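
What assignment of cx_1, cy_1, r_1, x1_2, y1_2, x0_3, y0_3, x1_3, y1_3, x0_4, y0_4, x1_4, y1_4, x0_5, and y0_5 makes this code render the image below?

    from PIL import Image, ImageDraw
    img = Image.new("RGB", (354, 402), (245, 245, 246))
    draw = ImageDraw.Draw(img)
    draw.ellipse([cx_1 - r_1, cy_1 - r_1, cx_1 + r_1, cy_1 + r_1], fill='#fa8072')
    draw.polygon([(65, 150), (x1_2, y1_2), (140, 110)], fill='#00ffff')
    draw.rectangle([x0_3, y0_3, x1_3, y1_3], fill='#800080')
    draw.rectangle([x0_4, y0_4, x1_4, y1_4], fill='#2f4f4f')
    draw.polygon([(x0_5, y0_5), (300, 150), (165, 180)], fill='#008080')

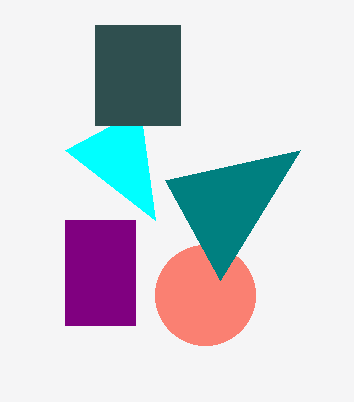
cx_1 = 205; cy_1 = 295; r_1 = 50; x1_2 = 155; y1_2 = 220; x0_3 = 65; y0_3 = 220; x1_3 = 135; y1_3 = 325; x0_4 = 95; y0_4 = 25; x1_4 = 180; y1_4 = 125; x0_5 = 220; y0_5 = 280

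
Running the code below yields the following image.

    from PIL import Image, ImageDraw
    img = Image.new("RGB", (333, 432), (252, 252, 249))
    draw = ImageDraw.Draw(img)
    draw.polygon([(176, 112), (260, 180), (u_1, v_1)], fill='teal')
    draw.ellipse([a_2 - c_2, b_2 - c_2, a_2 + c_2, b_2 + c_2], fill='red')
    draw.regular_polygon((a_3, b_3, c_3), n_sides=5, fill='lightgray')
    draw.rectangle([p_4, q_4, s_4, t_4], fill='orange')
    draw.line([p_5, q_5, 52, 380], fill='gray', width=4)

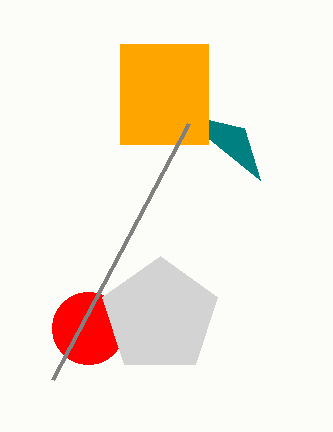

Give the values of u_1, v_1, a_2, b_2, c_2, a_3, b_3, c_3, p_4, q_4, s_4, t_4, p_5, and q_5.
u_1 = 244, v_1 = 128, a_2 = 88, b_2 = 328, c_2 = 36, a_3 = 160, b_3 = 316, c_3 = 60, p_4 = 120, q_4 = 44, s_4 = 208, t_4 = 144, p_5 = 188, q_5 = 124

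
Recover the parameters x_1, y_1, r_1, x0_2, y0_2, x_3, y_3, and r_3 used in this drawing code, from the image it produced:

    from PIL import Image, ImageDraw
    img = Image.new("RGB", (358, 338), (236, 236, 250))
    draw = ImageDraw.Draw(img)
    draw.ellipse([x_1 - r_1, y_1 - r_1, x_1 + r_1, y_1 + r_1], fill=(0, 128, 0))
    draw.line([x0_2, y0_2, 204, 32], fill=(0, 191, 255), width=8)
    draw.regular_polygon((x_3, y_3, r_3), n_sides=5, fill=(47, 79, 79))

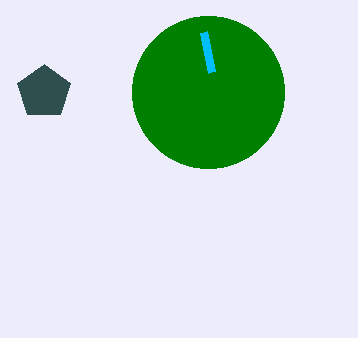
x_1 = 208
y_1 = 92
r_1 = 76
x0_2 = 212
y0_2 = 72
x_3 = 44
y_3 = 92
r_3 = 28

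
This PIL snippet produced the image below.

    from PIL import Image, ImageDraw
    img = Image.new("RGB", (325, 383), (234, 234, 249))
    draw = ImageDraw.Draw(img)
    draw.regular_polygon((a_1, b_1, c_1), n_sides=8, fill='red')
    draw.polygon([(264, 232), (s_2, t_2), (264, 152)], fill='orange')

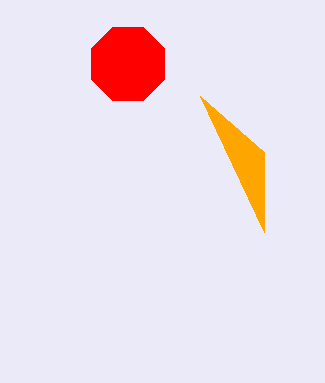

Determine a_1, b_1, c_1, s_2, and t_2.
a_1 = 128; b_1 = 64; c_1 = 40; s_2 = 200; t_2 = 96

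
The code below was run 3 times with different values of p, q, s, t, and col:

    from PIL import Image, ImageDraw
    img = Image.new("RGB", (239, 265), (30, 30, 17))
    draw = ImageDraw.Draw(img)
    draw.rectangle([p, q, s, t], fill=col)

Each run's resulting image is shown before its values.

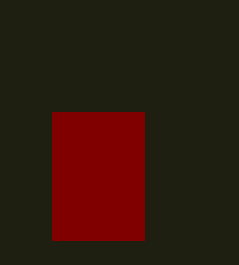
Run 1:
p = 52; q = 112; s = 144; t = 240; col = 'maroon'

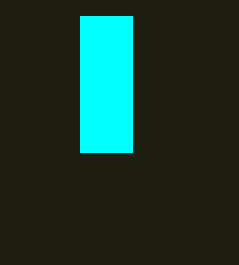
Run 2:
p = 80; q = 16; s = 132; t = 152; col = 'cyan'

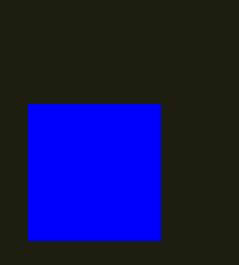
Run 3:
p = 28, q = 104, s = 160, t = 240, col = 'blue'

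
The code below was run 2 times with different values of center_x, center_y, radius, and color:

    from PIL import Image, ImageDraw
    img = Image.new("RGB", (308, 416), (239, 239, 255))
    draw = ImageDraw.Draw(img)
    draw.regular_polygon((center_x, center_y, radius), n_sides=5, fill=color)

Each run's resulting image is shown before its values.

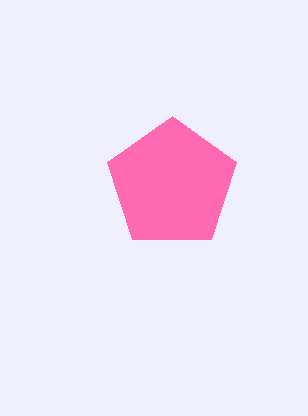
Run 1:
center_x = 172
center_y = 184
radius = 68
color = 'hotpink'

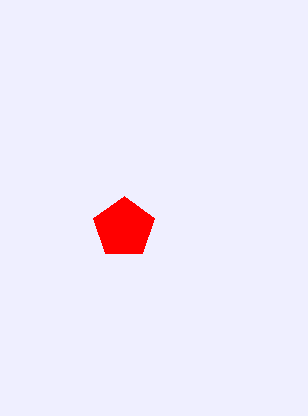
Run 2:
center_x = 124
center_y = 228
radius = 32
color = 'red'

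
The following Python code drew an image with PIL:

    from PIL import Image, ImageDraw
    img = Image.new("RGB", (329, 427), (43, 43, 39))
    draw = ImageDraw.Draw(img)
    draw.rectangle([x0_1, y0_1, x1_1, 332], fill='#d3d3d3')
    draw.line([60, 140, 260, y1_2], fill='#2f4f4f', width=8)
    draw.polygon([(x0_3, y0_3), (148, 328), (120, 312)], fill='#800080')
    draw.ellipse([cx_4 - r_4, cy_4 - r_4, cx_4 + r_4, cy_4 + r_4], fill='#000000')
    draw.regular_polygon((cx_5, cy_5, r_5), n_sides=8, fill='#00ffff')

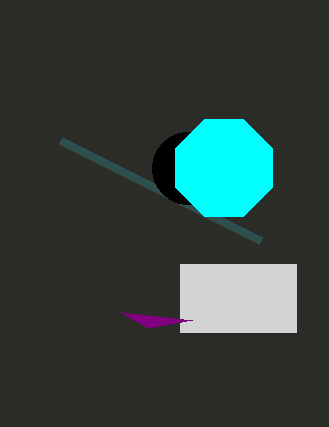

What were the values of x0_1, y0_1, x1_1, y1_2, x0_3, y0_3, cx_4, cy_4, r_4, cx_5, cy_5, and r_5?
x0_1 = 180, y0_1 = 264, x1_1 = 296, y1_2 = 240, x0_3 = 192, y0_3 = 320, cx_4 = 188, cy_4 = 168, r_4 = 36, cx_5 = 224, cy_5 = 168, r_5 = 52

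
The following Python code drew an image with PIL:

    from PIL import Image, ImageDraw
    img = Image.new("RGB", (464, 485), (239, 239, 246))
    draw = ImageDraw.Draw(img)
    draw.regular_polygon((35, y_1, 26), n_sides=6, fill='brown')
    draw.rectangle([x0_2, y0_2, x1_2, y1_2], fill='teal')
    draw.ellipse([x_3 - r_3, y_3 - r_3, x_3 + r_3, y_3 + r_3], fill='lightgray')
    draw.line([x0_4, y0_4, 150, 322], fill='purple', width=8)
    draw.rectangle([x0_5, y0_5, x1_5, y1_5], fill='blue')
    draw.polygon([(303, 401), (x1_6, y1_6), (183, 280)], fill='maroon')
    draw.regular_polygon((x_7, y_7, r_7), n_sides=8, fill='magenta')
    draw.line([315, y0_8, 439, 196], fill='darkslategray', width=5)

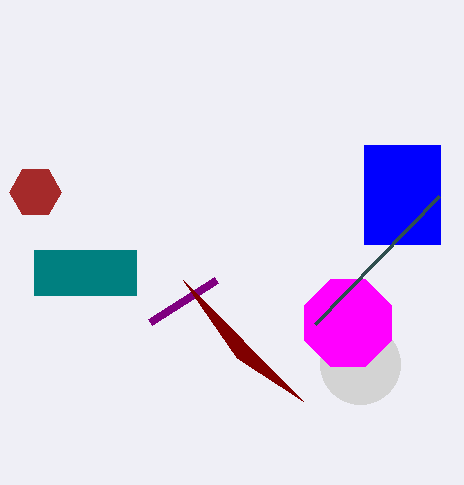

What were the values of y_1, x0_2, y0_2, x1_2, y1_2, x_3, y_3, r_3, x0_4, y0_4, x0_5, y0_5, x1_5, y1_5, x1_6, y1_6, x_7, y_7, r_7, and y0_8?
y_1 = 192, x0_2 = 34, y0_2 = 250, x1_2 = 136, y1_2 = 295, x_3 = 360, y_3 = 364, r_3 = 40, x0_4 = 216, y0_4 = 280, x0_5 = 364, y0_5 = 145, x1_5 = 440, y1_5 = 244, x1_6 = 237, y1_6 = 358, x_7 = 348, y_7 = 323, r_7 = 47, y0_8 = 324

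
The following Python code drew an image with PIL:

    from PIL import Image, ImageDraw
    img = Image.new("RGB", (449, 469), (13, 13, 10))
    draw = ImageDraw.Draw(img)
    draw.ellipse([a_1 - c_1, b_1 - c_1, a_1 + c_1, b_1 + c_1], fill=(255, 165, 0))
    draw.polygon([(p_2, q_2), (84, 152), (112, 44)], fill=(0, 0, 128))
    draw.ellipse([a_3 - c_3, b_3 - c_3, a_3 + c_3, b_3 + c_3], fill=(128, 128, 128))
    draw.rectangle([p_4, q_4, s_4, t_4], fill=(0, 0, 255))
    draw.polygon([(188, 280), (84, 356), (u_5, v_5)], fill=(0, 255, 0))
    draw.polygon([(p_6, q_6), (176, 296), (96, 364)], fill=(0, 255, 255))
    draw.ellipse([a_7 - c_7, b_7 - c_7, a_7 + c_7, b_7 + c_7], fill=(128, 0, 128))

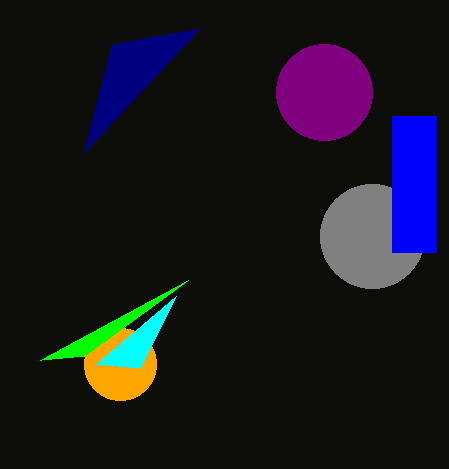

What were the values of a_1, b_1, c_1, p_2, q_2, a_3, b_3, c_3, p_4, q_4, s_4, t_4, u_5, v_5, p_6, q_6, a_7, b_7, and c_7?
a_1 = 120; b_1 = 364; c_1 = 36; p_2 = 200; q_2 = 28; a_3 = 372; b_3 = 236; c_3 = 52; p_4 = 392; q_4 = 116; s_4 = 436; t_4 = 252; u_5 = 40; v_5 = 360; p_6 = 140; q_6 = 368; a_7 = 324; b_7 = 92; c_7 = 48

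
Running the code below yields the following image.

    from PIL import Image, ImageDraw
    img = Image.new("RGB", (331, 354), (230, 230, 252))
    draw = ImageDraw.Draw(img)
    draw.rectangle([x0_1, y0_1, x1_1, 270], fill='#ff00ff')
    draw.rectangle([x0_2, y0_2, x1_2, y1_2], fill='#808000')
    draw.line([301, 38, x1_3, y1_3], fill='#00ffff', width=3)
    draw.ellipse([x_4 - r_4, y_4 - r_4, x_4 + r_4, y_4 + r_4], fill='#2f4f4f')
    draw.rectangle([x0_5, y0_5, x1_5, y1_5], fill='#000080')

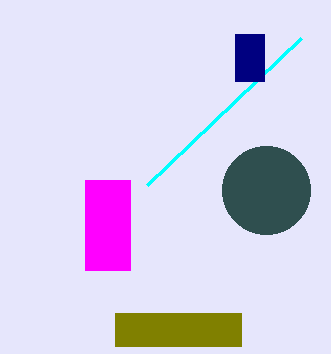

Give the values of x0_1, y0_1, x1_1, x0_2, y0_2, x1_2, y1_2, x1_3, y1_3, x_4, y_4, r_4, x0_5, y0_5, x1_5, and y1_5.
x0_1 = 85; y0_1 = 180; x1_1 = 130; x0_2 = 115; y0_2 = 313; x1_2 = 241; y1_2 = 346; x1_3 = 147; y1_3 = 185; x_4 = 266; y_4 = 190; r_4 = 44; x0_5 = 235; y0_5 = 34; x1_5 = 264; y1_5 = 81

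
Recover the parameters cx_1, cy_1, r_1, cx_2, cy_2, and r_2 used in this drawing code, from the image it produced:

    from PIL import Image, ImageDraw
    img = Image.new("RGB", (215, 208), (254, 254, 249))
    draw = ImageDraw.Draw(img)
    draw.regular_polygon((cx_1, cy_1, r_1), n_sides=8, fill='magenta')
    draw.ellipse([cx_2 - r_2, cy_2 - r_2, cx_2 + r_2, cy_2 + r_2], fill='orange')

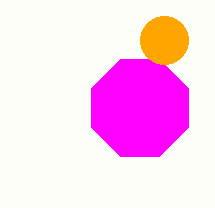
cx_1 = 140, cy_1 = 108, r_1 = 52, cx_2 = 164, cy_2 = 40, r_2 = 24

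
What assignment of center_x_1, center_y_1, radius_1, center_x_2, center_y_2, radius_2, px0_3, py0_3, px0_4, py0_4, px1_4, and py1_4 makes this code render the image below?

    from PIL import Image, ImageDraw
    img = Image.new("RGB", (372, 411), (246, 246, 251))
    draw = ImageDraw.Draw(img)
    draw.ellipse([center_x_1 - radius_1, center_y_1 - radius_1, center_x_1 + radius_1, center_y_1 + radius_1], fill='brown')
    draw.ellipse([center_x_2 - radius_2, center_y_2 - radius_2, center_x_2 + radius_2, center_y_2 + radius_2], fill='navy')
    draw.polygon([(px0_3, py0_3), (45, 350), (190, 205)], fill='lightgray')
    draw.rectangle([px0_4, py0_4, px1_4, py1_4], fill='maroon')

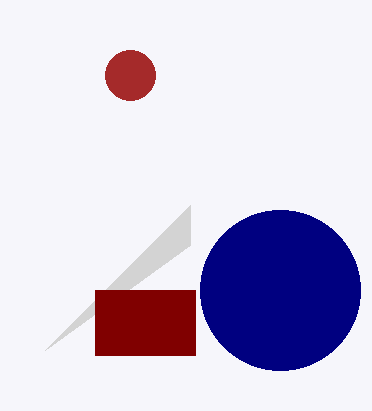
center_x_1 = 130
center_y_1 = 75
radius_1 = 25
center_x_2 = 280
center_y_2 = 290
radius_2 = 80
px0_3 = 190
py0_3 = 245
px0_4 = 95
py0_4 = 290
px1_4 = 195
py1_4 = 355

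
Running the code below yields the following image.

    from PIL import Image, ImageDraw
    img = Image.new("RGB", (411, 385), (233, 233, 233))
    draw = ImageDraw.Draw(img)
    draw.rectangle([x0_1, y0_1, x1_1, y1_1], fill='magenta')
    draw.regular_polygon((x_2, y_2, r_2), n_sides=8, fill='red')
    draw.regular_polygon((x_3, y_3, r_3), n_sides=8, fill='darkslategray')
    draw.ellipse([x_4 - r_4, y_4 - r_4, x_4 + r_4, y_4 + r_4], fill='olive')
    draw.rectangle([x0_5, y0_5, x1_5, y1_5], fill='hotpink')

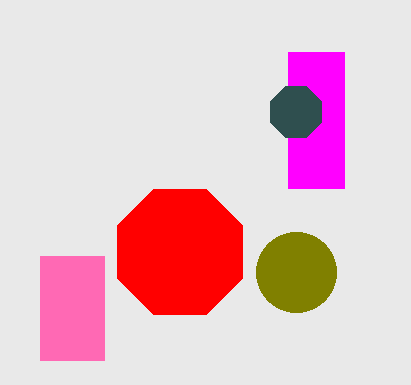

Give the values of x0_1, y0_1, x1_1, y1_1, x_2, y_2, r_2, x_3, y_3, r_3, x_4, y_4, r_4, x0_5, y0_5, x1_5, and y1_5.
x0_1 = 288, y0_1 = 52, x1_1 = 344, y1_1 = 188, x_2 = 180, y_2 = 252, r_2 = 68, x_3 = 296, y_3 = 112, r_3 = 28, x_4 = 296, y_4 = 272, r_4 = 40, x0_5 = 40, y0_5 = 256, x1_5 = 104, y1_5 = 360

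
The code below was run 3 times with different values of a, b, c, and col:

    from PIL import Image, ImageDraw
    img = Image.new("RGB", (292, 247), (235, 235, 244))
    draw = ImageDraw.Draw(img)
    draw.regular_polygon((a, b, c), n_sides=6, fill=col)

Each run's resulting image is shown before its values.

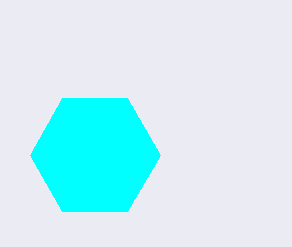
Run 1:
a = 95; b = 155; c = 65; col = 'cyan'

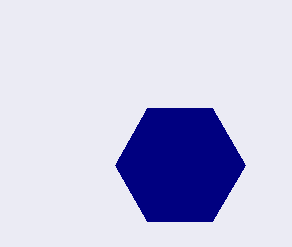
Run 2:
a = 180, b = 165, c = 65, col = 'navy'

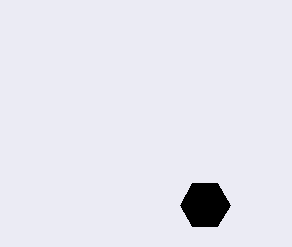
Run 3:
a = 205; b = 205; c = 25; col = 'black'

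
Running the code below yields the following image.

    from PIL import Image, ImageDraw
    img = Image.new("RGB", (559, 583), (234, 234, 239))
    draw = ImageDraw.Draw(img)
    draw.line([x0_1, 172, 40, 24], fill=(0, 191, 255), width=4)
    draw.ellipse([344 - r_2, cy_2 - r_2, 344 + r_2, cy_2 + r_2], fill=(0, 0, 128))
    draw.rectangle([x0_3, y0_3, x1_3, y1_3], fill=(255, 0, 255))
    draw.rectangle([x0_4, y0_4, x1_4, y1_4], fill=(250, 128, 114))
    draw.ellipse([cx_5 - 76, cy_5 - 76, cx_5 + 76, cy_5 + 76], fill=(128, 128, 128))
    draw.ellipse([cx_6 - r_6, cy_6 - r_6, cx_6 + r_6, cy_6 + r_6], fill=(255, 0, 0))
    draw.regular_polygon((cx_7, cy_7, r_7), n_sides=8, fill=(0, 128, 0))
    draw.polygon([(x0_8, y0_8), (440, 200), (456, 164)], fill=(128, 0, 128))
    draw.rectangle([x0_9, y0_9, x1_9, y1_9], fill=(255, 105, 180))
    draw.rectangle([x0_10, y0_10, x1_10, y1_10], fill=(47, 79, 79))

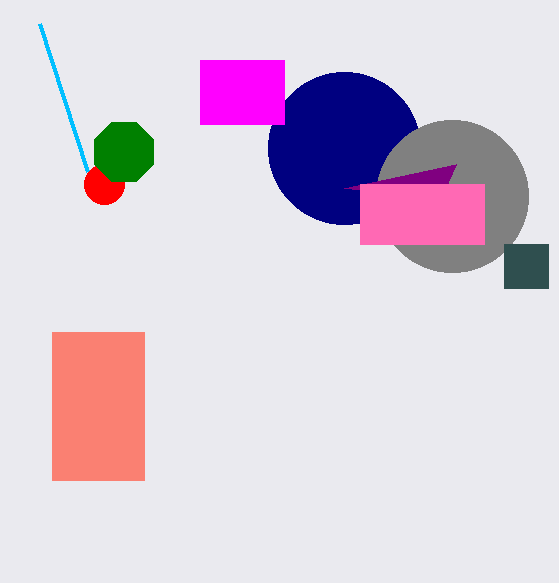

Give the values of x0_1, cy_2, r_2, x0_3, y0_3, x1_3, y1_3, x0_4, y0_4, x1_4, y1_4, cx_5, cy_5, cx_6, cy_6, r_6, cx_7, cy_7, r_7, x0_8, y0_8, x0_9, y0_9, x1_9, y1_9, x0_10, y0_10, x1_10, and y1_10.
x0_1 = 88, cy_2 = 148, r_2 = 76, x0_3 = 200, y0_3 = 60, x1_3 = 284, y1_3 = 124, x0_4 = 52, y0_4 = 332, x1_4 = 144, y1_4 = 480, cx_5 = 452, cy_5 = 196, cx_6 = 104, cy_6 = 184, r_6 = 20, cx_7 = 124, cy_7 = 152, r_7 = 32, x0_8 = 344, y0_8 = 188, x0_9 = 360, y0_9 = 184, x1_9 = 484, y1_9 = 244, x0_10 = 504, y0_10 = 244, x1_10 = 548, y1_10 = 288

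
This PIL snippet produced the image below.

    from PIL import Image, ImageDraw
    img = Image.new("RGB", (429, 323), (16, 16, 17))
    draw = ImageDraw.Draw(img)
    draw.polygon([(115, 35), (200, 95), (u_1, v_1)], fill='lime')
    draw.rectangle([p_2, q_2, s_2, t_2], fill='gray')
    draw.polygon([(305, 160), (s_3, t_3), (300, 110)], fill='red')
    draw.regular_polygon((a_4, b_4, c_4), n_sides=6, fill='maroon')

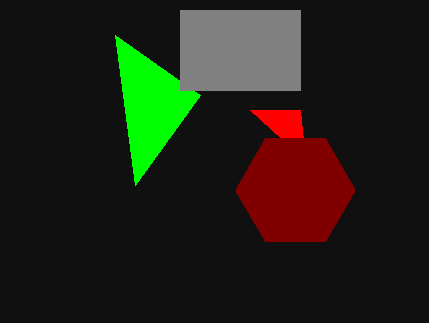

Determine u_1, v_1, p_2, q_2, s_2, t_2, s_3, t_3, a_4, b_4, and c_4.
u_1 = 135, v_1 = 185, p_2 = 180, q_2 = 10, s_2 = 300, t_2 = 90, s_3 = 250, t_3 = 110, a_4 = 295, b_4 = 190, c_4 = 60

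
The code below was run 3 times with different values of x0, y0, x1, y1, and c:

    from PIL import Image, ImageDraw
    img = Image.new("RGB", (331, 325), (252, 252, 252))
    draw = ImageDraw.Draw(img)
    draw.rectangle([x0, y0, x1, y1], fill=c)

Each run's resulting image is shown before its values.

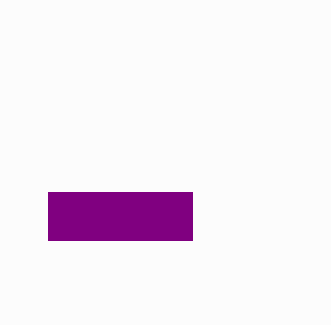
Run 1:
x0 = 48; y0 = 192; x1 = 192; y1 = 240; c = 'purple'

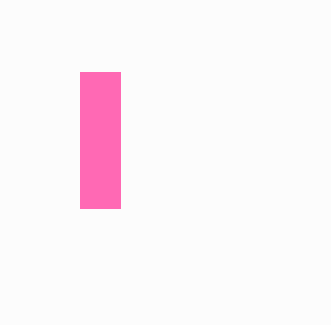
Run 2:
x0 = 80; y0 = 72; x1 = 120; y1 = 208; c = 'hotpink'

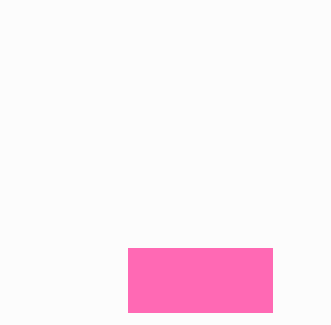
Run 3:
x0 = 128; y0 = 248; x1 = 272; y1 = 312; c = 'hotpink'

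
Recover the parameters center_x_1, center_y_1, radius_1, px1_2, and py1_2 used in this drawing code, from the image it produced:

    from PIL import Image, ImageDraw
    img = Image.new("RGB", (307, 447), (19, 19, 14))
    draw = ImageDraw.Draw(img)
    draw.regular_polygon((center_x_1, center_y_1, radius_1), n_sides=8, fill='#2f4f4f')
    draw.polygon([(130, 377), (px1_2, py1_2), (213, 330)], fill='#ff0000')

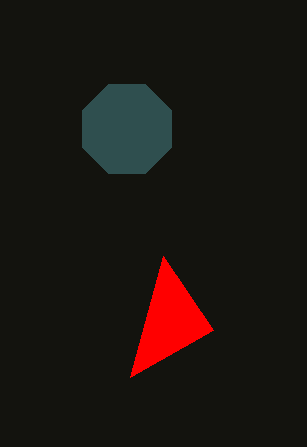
center_x_1 = 127
center_y_1 = 129
radius_1 = 48
px1_2 = 163
py1_2 = 256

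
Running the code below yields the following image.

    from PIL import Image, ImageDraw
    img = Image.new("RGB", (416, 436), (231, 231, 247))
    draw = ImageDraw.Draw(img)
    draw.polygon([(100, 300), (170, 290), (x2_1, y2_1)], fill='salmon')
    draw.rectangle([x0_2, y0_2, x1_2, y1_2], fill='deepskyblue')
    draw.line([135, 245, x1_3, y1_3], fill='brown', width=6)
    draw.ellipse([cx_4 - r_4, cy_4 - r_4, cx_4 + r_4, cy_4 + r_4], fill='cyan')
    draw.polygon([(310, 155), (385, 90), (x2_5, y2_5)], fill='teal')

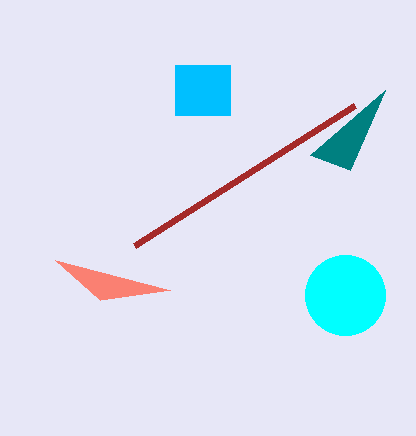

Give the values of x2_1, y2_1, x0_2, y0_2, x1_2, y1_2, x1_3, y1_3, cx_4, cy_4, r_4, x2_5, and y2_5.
x2_1 = 55; y2_1 = 260; x0_2 = 175; y0_2 = 65; x1_2 = 230; y1_2 = 115; x1_3 = 355; y1_3 = 105; cx_4 = 345; cy_4 = 295; r_4 = 40; x2_5 = 350; y2_5 = 170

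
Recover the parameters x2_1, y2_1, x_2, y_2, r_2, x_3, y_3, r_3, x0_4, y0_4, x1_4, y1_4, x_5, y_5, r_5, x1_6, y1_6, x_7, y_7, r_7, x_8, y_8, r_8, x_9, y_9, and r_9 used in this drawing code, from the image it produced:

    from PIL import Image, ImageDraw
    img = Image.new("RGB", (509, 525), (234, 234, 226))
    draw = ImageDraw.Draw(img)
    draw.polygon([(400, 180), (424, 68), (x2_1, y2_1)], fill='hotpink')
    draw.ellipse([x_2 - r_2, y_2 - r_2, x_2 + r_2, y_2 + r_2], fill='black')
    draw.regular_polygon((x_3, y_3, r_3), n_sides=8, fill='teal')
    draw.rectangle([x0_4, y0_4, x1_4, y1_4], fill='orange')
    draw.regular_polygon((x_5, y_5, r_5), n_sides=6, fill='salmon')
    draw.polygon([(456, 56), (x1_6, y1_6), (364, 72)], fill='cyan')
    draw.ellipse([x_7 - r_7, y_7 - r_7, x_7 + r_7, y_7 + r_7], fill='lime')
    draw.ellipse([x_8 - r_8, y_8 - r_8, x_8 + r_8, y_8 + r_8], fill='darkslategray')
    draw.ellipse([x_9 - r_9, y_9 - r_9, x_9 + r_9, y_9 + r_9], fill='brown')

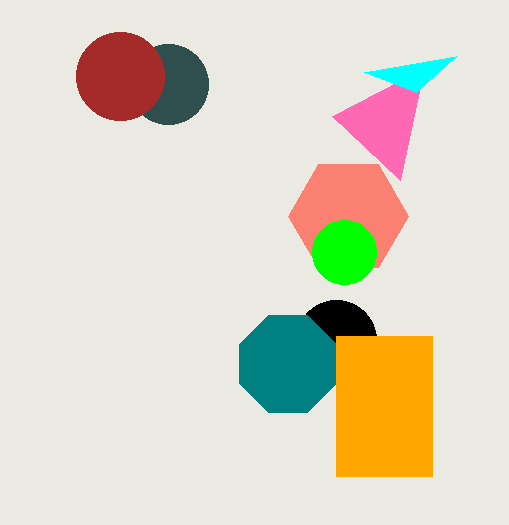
x2_1 = 332, y2_1 = 116, x_2 = 336, y_2 = 340, r_2 = 40, x_3 = 288, y_3 = 364, r_3 = 52, x0_4 = 336, y0_4 = 336, x1_4 = 432, y1_4 = 476, x_5 = 348, y_5 = 216, r_5 = 60, x1_6 = 416, y1_6 = 92, x_7 = 344, y_7 = 252, r_7 = 32, x_8 = 168, y_8 = 84, r_8 = 40, x_9 = 120, y_9 = 76, r_9 = 44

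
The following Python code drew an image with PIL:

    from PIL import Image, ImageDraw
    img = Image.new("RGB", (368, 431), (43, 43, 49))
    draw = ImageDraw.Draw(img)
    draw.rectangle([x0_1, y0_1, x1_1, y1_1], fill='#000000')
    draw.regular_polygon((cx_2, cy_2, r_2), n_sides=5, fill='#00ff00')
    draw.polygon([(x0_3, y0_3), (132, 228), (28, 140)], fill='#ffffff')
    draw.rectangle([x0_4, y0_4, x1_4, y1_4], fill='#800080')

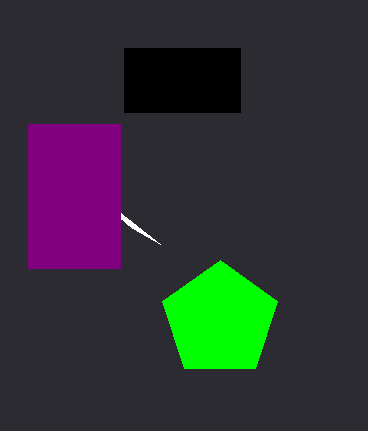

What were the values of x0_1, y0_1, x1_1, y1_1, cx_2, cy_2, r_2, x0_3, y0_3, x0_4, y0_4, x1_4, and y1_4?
x0_1 = 124; y0_1 = 48; x1_1 = 240; y1_1 = 112; cx_2 = 220; cy_2 = 320; r_2 = 60; x0_3 = 160; y0_3 = 244; x0_4 = 28; y0_4 = 124; x1_4 = 120; y1_4 = 268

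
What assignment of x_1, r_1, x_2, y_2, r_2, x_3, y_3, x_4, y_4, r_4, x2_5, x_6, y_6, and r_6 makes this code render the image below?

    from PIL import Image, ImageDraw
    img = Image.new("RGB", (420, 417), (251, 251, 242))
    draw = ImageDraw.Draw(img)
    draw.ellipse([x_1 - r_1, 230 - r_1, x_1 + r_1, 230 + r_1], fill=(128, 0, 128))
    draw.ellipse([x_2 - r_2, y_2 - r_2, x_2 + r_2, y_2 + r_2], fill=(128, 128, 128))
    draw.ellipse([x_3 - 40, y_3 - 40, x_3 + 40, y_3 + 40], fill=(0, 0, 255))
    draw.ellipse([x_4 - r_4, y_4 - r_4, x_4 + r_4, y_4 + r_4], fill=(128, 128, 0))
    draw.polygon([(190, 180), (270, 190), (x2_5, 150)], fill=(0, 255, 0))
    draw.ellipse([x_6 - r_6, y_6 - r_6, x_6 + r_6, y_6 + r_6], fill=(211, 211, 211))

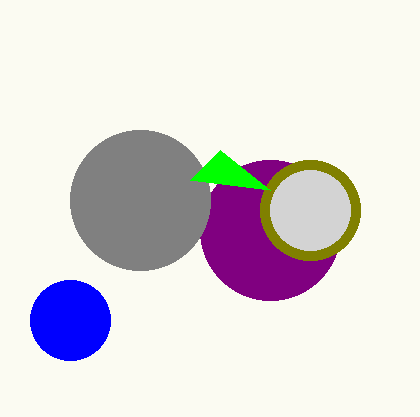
x_1 = 270
r_1 = 70
x_2 = 140
y_2 = 200
r_2 = 70
x_3 = 70
y_3 = 320
x_4 = 310
y_4 = 210
r_4 = 50
x2_5 = 220
x_6 = 310
y_6 = 210
r_6 = 40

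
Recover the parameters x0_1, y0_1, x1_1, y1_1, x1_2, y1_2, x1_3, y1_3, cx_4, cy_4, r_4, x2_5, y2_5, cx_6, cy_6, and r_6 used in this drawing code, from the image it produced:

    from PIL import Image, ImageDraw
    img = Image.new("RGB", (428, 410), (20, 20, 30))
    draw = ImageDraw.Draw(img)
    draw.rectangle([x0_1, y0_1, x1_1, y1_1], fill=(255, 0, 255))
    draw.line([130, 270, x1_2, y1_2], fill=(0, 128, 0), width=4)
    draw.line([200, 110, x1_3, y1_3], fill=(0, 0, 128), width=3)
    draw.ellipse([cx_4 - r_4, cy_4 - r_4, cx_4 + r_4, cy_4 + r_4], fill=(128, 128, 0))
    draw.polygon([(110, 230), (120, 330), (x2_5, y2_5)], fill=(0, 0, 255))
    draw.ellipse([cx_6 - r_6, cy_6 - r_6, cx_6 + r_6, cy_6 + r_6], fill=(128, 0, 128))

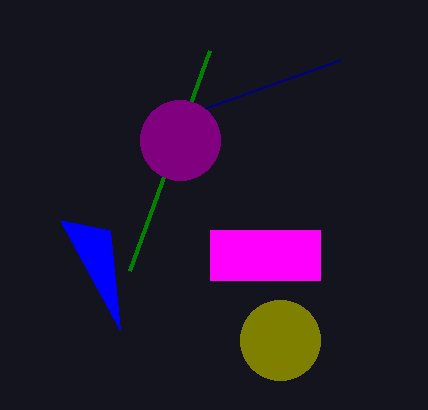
x0_1 = 210, y0_1 = 230, x1_1 = 320, y1_1 = 280, x1_2 = 210, y1_2 = 50, x1_3 = 340, y1_3 = 60, cx_4 = 280, cy_4 = 340, r_4 = 40, x2_5 = 60, y2_5 = 220, cx_6 = 180, cy_6 = 140, r_6 = 40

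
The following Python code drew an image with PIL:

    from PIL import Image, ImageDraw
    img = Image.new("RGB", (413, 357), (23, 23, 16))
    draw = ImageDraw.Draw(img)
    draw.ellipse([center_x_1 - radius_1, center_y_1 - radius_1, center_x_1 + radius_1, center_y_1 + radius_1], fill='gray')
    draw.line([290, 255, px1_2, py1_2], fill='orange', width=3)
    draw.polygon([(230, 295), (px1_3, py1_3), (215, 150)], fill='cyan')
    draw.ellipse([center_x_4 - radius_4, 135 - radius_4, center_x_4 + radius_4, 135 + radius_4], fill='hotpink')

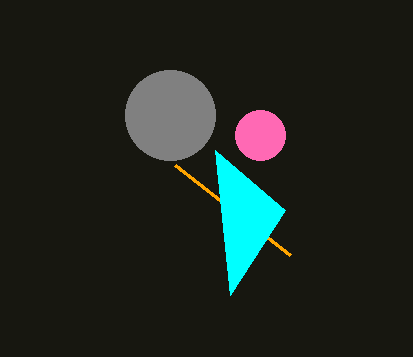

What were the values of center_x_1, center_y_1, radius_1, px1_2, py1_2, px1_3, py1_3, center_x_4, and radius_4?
center_x_1 = 170; center_y_1 = 115; radius_1 = 45; px1_2 = 175; py1_2 = 165; px1_3 = 285; py1_3 = 210; center_x_4 = 260; radius_4 = 25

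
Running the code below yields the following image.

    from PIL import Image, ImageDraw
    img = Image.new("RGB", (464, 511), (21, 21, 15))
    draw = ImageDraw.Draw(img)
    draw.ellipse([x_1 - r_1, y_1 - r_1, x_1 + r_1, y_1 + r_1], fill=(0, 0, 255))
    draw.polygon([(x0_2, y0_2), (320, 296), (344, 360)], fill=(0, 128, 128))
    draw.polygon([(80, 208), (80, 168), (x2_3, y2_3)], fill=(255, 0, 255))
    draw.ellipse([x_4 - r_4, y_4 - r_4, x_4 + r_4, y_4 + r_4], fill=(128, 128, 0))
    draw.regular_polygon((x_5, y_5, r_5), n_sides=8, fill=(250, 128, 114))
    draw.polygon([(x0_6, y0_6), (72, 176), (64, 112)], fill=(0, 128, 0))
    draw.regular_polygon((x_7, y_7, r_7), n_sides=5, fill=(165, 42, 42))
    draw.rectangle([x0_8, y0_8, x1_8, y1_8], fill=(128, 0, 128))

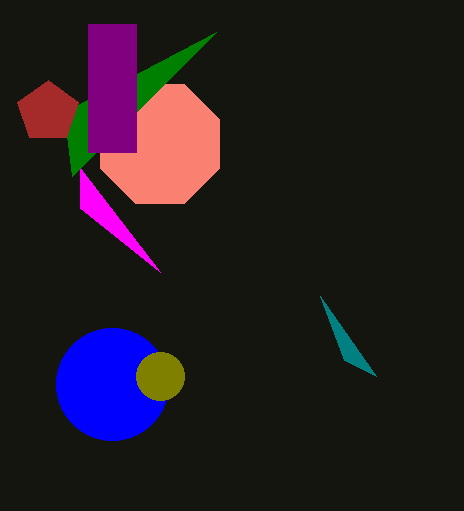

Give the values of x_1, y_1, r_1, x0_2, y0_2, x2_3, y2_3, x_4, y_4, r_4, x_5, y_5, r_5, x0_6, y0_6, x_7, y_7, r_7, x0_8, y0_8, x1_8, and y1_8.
x_1 = 112; y_1 = 384; r_1 = 56; x0_2 = 376; y0_2 = 376; x2_3 = 160; y2_3 = 272; x_4 = 160; y_4 = 376; r_4 = 24; x_5 = 160; y_5 = 144; r_5 = 64; x0_6 = 216; y0_6 = 32; x_7 = 48; y_7 = 112; r_7 = 32; x0_8 = 88; y0_8 = 24; x1_8 = 136; y1_8 = 152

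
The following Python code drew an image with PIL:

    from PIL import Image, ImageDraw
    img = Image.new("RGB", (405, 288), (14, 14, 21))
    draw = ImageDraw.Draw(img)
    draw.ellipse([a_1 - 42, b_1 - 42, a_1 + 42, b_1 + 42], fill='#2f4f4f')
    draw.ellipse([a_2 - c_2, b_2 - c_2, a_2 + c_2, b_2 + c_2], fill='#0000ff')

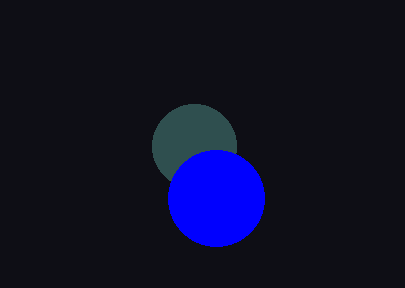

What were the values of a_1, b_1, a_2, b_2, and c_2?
a_1 = 194, b_1 = 146, a_2 = 216, b_2 = 198, c_2 = 48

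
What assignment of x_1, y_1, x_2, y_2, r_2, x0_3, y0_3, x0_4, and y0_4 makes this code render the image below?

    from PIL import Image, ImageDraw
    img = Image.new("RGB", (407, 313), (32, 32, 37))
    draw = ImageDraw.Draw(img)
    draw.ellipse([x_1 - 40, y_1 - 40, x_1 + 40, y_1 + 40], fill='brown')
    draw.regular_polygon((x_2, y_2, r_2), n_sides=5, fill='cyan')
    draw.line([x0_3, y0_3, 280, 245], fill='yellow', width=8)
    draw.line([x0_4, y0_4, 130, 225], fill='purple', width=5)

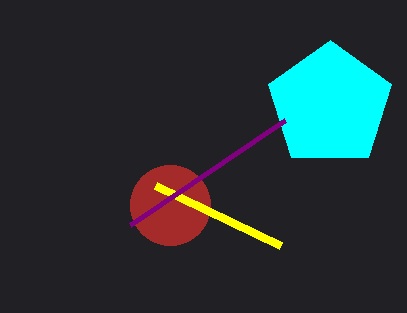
x_1 = 170, y_1 = 205, x_2 = 330, y_2 = 105, r_2 = 65, x0_3 = 155, y0_3 = 185, x0_4 = 285, y0_4 = 120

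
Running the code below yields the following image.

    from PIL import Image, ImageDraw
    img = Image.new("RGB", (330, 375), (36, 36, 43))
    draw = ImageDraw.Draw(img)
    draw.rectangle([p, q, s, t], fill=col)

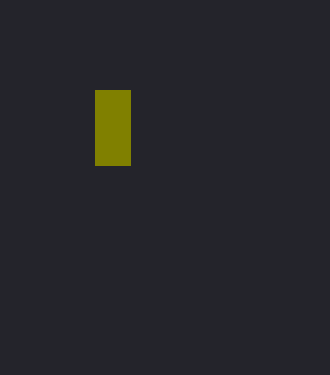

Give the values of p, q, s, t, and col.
p = 95; q = 90; s = 130; t = 165; col = 'olive'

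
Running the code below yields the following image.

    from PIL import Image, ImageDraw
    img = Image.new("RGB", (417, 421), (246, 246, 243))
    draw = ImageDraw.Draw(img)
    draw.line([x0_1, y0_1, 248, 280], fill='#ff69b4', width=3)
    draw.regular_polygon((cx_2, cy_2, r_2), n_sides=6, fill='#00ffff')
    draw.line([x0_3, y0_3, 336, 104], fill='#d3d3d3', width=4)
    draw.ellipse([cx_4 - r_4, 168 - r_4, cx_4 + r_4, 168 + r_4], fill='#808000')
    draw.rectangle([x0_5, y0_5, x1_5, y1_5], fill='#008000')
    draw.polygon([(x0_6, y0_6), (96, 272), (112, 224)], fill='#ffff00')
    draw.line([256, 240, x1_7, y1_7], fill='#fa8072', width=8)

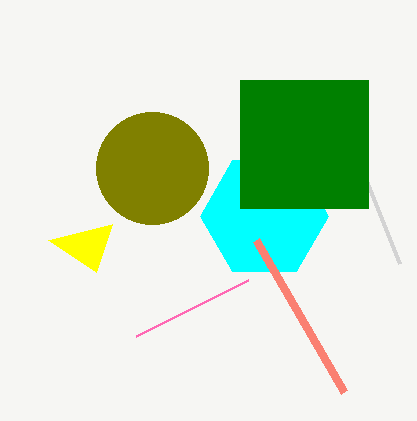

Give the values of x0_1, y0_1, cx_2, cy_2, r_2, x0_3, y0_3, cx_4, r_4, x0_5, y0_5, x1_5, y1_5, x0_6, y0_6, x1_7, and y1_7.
x0_1 = 136; y0_1 = 336; cx_2 = 264; cy_2 = 216; r_2 = 64; x0_3 = 400; y0_3 = 264; cx_4 = 152; r_4 = 56; x0_5 = 240; y0_5 = 80; x1_5 = 368; y1_5 = 208; x0_6 = 48; y0_6 = 240; x1_7 = 344; y1_7 = 392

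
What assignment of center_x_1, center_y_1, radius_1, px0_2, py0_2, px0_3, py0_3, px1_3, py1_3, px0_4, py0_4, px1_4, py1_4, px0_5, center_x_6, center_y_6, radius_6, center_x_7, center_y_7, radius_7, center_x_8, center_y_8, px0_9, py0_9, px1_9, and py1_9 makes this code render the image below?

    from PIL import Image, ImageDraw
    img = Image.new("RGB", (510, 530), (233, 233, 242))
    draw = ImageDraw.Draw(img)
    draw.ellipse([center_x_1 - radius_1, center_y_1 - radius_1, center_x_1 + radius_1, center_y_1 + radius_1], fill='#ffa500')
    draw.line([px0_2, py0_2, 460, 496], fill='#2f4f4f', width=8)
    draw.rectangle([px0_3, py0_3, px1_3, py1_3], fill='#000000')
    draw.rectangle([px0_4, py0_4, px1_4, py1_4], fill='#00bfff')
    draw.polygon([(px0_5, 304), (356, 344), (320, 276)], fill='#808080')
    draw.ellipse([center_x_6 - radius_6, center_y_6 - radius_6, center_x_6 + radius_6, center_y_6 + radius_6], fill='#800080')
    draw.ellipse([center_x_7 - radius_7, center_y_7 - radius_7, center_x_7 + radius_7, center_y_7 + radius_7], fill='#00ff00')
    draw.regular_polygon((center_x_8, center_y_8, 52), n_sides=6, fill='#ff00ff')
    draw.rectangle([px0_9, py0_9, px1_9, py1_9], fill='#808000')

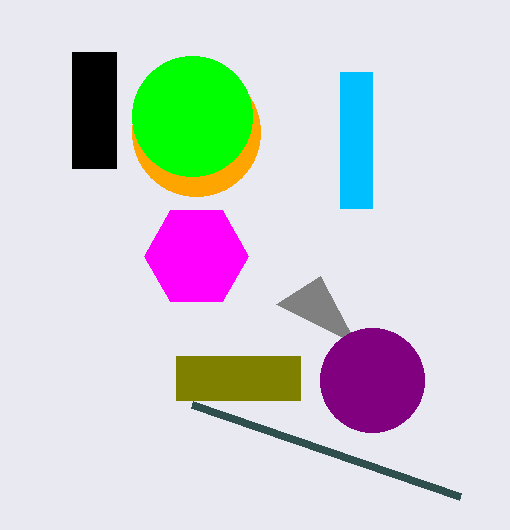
center_x_1 = 196; center_y_1 = 132; radius_1 = 64; px0_2 = 192; py0_2 = 404; px0_3 = 72; py0_3 = 52; px1_3 = 116; py1_3 = 168; px0_4 = 340; py0_4 = 72; px1_4 = 372; py1_4 = 208; px0_5 = 276; center_x_6 = 372; center_y_6 = 380; radius_6 = 52; center_x_7 = 192; center_y_7 = 116; radius_7 = 60; center_x_8 = 196; center_y_8 = 256; px0_9 = 176; py0_9 = 356; px1_9 = 300; py1_9 = 400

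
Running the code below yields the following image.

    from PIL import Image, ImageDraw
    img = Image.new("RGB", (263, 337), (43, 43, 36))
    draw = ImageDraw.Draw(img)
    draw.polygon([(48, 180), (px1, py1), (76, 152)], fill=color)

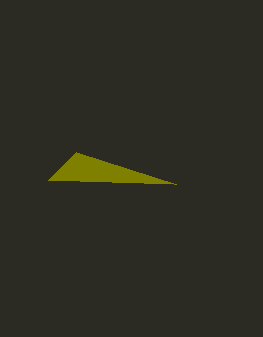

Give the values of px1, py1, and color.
px1 = 176; py1 = 184; color = 'olive'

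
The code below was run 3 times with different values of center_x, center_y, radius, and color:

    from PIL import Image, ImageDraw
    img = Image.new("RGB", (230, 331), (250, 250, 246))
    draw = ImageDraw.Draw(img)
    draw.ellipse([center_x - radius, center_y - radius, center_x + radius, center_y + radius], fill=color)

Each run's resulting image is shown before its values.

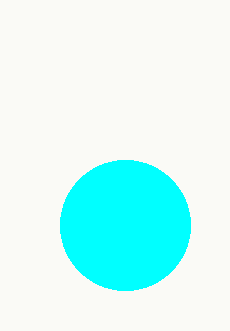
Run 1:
center_x = 125, center_y = 225, radius = 65, color = 'cyan'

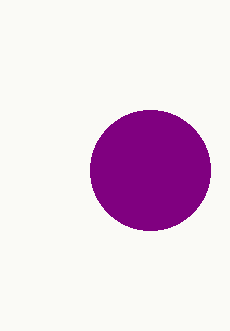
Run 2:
center_x = 150, center_y = 170, radius = 60, color = 'purple'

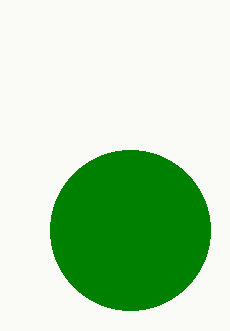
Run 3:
center_x = 130
center_y = 230
radius = 80
color = 'green'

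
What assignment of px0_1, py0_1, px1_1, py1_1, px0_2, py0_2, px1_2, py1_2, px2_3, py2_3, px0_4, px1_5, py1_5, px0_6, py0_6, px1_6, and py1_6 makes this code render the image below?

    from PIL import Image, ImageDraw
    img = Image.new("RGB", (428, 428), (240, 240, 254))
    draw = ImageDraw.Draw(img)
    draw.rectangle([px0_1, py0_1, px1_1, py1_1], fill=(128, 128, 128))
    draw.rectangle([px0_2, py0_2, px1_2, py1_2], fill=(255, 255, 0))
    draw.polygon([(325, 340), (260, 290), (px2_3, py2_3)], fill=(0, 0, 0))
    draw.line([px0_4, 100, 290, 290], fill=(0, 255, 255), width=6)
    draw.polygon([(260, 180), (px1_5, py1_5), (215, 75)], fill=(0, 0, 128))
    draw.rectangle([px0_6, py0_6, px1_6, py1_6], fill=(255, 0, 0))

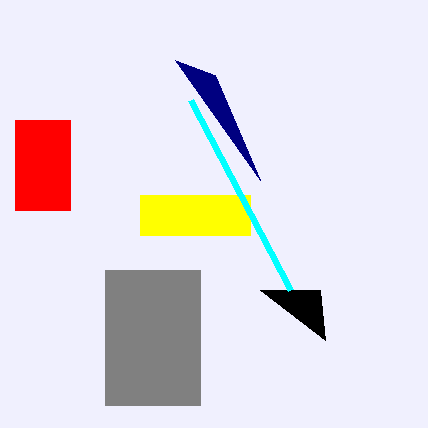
px0_1 = 105, py0_1 = 270, px1_1 = 200, py1_1 = 405, px0_2 = 140, py0_2 = 195, px1_2 = 250, py1_2 = 235, px2_3 = 320, py2_3 = 290, px0_4 = 190, px1_5 = 175, py1_5 = 60, px0_6 = 15, py0_6 = 120, px1_6 = 70, py1_6 = 210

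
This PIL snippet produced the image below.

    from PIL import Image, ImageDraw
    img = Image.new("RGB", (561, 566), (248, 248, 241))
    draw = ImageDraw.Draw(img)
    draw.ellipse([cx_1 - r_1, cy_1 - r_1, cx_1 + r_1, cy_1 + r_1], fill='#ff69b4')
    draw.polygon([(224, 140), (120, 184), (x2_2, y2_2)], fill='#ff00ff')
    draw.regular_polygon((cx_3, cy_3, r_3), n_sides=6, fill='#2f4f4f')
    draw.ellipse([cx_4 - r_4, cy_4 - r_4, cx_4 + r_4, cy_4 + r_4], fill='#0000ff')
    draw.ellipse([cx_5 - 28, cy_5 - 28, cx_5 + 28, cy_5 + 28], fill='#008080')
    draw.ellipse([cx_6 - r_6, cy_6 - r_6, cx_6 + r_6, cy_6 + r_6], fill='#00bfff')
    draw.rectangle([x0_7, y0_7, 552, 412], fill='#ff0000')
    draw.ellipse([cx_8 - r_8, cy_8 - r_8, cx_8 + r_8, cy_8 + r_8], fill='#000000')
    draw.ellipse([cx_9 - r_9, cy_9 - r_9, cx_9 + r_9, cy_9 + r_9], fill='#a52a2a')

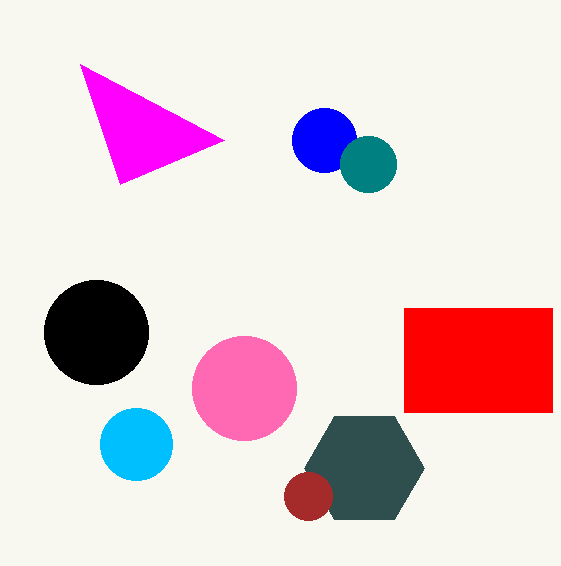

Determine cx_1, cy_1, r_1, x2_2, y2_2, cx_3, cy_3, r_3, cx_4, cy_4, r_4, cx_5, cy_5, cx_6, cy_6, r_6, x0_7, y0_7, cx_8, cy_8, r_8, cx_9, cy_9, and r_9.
cx_1 = 244
cy_1 = 388
r_1 = 52
x2_2 = 80
y2_2 = 64
cx_3 = 364
cy_3 = 468
r_3 = 60
cx_4 = 324
cy_4 = 140
r_4 = 32
cx_5 = 368
cy_5 = 164
cx_6 = 136
cy_6 = 444
r_6 = 36
x0_7 = 404
y0_7 = 308
cx_8 = 96
cy_8 = 332
r_8 = 52
cx_9 = 308
cy_9 = 496
r_9 = 24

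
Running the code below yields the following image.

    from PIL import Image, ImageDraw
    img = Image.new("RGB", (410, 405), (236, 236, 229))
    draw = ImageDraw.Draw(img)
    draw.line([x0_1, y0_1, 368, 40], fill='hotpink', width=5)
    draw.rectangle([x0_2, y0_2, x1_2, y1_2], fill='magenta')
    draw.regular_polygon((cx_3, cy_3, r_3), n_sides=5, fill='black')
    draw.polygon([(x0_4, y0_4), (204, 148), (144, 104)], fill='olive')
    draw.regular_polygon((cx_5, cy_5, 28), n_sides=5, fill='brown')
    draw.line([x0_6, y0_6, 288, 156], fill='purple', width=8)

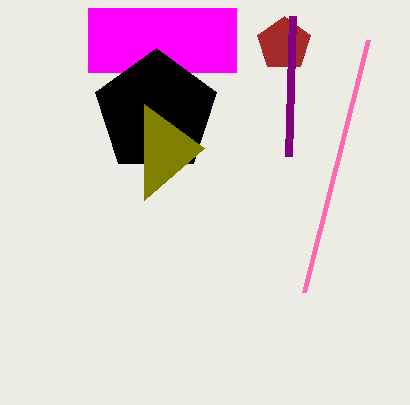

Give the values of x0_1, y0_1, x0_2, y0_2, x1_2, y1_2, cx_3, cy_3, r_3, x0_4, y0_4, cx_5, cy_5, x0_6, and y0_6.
x0_1 = 304, y0_1 = 292, x0_2 = 88, y0_2 = 8, x1_2 = 236, y1_2 = 72, cx_3 = 156, cy_3 = 112, r_3 = 64, x0_4 = 144, y0_4 = 200, cx_5 = 284, cy_5 = 44, x0_6 = 292, y0_6 = 16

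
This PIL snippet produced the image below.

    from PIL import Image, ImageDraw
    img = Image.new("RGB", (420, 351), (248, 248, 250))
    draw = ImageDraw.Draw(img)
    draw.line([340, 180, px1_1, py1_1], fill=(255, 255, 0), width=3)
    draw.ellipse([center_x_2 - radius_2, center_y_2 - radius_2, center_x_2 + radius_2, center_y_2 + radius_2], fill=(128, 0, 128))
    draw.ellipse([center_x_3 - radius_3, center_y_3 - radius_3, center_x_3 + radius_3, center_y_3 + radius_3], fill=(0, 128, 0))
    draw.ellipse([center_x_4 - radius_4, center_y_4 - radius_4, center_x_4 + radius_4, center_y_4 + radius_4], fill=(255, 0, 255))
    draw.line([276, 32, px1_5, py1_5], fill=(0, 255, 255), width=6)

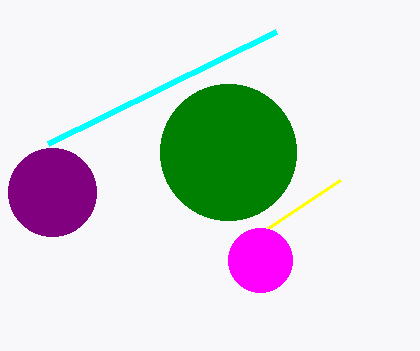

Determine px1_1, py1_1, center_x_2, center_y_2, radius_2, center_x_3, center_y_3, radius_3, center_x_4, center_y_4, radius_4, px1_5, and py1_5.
px1_1 = 268; py1_1 = 228; center_x_2 = 52; center_y_2 = 192; radius_2 = 44; center_x_3 = 228; center_y_3 = 152; radius_3 = 68; center_x_4 = 260; center_y_4 = 260; radius_4 = 32; px1_5 = 48; py1_5 = 144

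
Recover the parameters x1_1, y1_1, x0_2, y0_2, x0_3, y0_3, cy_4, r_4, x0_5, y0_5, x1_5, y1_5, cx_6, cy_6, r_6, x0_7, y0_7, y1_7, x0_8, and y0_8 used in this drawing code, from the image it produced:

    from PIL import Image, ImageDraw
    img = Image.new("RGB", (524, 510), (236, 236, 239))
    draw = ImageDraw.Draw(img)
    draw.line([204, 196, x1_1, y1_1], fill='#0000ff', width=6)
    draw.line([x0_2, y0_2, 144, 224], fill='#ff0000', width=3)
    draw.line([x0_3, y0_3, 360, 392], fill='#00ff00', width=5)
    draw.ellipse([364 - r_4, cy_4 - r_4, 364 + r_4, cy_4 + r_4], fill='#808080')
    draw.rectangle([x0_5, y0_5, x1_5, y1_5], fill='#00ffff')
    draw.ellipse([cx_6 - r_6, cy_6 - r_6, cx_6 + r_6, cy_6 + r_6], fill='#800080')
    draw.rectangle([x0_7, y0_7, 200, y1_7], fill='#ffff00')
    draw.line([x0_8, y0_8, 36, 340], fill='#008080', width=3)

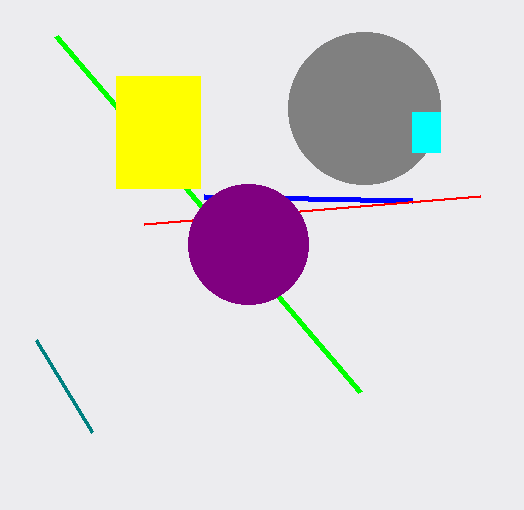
x1_1 = 412, y1_1 = 200, x0_2 = 480, y0_2 = 196, x0_3 = 56, y0_3 = 36, cy_4 = 108, r_4 = 76, x0_5 = 412, y0_5 = 112, x1_5 = 440, y1_5 = 152, cx_6 = 248, cy_6 = 244, r_6 = 60, x0_7 = 116, y0_7 = 76, y1_7 = 188, x0_8 = 92, y0_8 = 432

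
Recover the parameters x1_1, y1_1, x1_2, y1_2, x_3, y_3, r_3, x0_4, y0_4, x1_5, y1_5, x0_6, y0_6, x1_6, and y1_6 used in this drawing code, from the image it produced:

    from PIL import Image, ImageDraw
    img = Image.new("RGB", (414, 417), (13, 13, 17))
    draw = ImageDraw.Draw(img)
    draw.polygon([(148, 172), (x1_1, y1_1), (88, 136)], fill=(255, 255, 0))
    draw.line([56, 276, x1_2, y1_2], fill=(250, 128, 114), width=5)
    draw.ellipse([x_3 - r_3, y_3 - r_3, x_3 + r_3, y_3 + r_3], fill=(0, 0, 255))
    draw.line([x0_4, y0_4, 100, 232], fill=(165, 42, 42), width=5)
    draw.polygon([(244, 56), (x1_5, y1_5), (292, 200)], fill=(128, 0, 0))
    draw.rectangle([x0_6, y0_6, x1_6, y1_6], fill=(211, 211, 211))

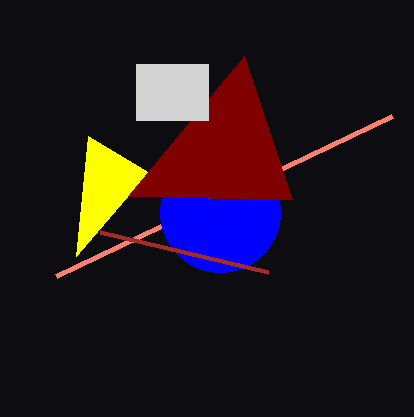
x1_1 = 76, y1_1 = 256, x1_2 = 392, y1_2 = 116, x_3 = 220, y_3 = 212, r_3 = 60, x0_4 = 268, y0_4 = 272, x1_5 = 128, y1_5 = 196, x0_6 = 136, y0_6 = 64, x1_6 = 208, y1_6 = 120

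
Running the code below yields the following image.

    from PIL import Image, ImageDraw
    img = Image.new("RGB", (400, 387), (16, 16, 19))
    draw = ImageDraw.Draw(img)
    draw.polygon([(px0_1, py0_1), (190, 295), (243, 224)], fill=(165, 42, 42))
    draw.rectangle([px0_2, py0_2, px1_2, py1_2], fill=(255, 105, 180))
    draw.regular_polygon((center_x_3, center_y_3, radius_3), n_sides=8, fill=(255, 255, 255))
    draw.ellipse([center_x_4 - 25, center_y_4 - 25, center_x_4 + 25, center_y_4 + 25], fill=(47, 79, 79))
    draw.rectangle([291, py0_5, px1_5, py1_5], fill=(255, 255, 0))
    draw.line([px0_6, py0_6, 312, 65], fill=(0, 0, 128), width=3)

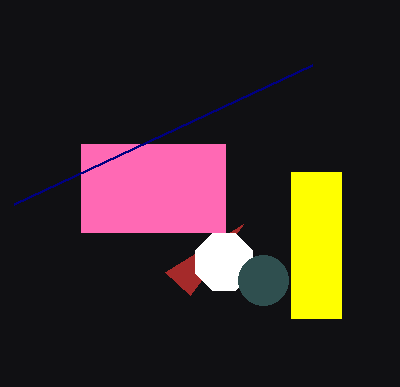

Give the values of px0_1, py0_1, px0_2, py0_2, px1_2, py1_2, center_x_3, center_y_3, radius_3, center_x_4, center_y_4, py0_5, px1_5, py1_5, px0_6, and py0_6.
px0_1 = 165
py0_1 = 272
px0_2 = 81
py0_2 = 144
px1_2 = 225
py1_2 = 232
center_x_3 = 224
center_y_3 = 262
radius_3 = 31
center_x_4 = 263
center_y_4 = 280
py0_5 = 172
px1_5 = 341
py1_5 = 318
px0_6 = 14
py0_6 = 204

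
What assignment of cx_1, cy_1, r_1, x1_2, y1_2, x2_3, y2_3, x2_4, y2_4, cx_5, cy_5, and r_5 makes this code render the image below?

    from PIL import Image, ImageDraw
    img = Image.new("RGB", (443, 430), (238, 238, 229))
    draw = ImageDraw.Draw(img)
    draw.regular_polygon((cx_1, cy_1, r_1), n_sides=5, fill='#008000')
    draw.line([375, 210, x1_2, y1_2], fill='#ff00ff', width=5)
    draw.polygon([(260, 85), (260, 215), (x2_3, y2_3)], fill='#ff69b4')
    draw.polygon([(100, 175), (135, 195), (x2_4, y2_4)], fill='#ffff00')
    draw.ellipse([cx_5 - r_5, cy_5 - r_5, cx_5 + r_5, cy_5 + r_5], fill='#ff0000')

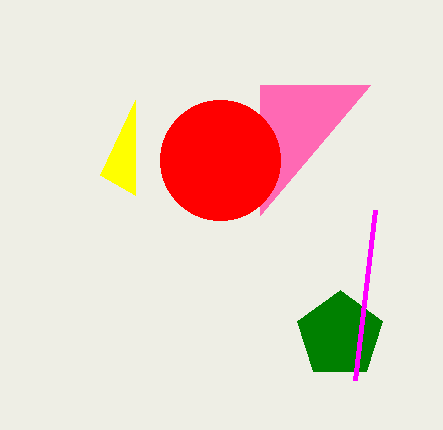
cx_1 = 340; cy_1 = 335; r_1 = 45; x1_2 = 355; y1_2 = 380; x2_3 = 370; y2_3 = 85; x2_4 = 135; y2_4 = 100; cx_5 = 220; cy_5 = 160; r_5 = 60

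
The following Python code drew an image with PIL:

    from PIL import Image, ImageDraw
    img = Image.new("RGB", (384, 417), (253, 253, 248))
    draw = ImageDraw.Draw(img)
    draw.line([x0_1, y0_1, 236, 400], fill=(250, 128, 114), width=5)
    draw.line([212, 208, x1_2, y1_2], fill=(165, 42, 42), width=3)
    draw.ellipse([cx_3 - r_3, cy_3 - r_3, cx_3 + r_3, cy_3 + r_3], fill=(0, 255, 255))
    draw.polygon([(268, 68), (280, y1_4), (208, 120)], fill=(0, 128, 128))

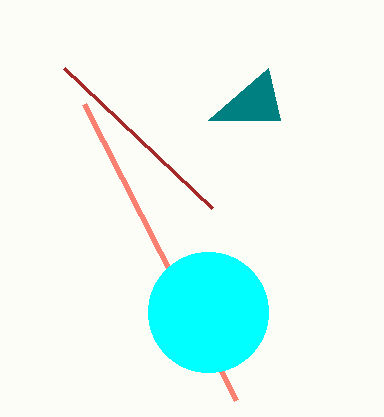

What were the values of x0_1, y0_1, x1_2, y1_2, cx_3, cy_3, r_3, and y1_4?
x0_1 = 84
y0_1 = 104
x1_2 = 64
y1_2 = 68
cx_3 = 208
cy_3 = 312
r_3 = 60
y1_4 = 120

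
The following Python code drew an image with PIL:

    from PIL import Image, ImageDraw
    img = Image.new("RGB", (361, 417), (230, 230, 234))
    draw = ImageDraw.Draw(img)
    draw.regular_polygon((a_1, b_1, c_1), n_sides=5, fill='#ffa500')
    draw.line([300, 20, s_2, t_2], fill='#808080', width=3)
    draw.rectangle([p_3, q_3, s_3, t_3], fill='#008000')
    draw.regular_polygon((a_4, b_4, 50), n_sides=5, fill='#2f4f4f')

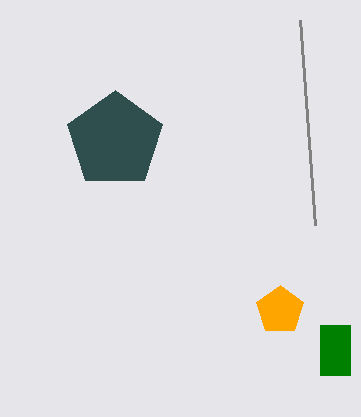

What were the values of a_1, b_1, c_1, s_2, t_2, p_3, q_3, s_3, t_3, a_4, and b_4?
a_1 = 280, b_1 = 310, c_1 = 25, s_2 = 315, t_2 = 225, p_3 = 320, q_3 = 325, s_3 = 350, t_3 = 375, a_4 = 115, b_4 = 140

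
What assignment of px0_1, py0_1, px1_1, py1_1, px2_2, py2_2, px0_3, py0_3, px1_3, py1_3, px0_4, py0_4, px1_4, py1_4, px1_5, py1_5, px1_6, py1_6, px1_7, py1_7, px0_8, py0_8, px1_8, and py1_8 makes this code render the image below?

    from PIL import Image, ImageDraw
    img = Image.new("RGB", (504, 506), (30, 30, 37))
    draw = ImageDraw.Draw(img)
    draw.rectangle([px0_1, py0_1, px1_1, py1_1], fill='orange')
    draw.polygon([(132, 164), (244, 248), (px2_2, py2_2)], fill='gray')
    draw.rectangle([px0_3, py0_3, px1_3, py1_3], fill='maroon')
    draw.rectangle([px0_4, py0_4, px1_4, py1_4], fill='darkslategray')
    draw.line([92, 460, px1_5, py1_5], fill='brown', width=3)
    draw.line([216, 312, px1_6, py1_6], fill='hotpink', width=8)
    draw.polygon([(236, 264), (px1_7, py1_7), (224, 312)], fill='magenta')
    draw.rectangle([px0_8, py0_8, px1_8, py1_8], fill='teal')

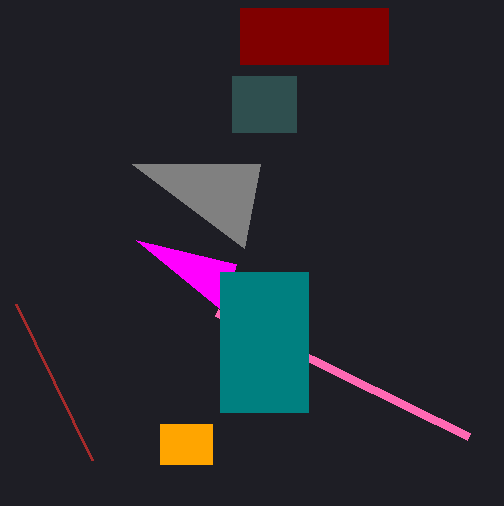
px0_1 = 160, py0_1 = 424, px1_1 = 212, py1_1 = 464, px2_2 = 260, py2_2 = 164, px0_3 = 240, py0_3 = 8, px1_3 = 388, py1_3 = 64, px0_4 = 232, py0_4 = 76, px1_4 = 296, py1_4 = 132, px1_5 = 16, py1_5 = 304, px1_6 = 468, py1_6 = 436, px1_7 = 136, py1_7 = 240, px0_8 = 220, py0_8 = 272, px1_8 = 308, py1_8 = 412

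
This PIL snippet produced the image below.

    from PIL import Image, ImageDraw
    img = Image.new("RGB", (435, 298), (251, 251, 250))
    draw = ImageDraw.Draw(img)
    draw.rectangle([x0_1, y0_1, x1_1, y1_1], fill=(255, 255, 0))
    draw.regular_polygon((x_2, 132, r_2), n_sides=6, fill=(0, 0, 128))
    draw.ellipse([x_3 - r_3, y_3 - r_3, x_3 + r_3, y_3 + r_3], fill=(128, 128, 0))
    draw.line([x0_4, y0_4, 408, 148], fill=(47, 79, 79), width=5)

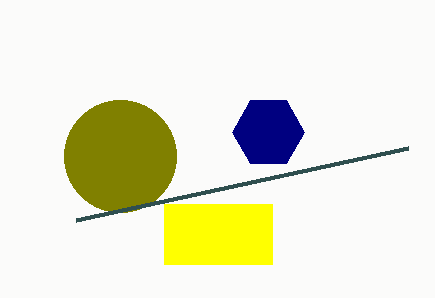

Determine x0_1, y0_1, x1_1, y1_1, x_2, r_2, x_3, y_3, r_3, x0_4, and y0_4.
x0_1 = 164; y0_1 = 204; x1_1 = 272; y1_1 = 264; x_2 = 268; r_2 = 36; x_3 = 120; y_3 = 156; r_3 = 56; x0_4 = 76; y0_4 = 220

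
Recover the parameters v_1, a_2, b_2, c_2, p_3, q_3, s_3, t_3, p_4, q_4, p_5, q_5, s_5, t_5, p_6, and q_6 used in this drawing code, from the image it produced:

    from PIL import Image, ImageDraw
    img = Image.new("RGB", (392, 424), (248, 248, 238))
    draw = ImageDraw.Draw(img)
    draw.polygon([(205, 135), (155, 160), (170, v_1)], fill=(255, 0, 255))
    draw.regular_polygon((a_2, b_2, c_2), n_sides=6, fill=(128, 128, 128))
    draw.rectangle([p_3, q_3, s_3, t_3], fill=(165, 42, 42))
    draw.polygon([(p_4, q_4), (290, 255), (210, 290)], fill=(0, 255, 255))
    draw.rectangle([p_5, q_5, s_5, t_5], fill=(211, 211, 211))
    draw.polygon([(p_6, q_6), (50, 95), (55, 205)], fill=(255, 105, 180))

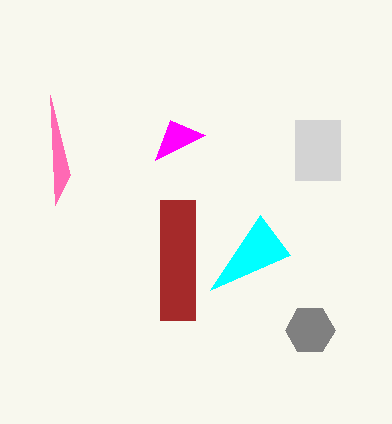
v_1 = 120; a_2 = 310; b_2 = 330; c_2 = 25; p_3 = 160; q_3 = 200; s_3 = 195; t_3 = 320; p_4 = 260; q_4 = 215; p_5 = 295; q_5 = 120; s_5 = 340; t_5 = 180; p_6 = 70; q_6 = 175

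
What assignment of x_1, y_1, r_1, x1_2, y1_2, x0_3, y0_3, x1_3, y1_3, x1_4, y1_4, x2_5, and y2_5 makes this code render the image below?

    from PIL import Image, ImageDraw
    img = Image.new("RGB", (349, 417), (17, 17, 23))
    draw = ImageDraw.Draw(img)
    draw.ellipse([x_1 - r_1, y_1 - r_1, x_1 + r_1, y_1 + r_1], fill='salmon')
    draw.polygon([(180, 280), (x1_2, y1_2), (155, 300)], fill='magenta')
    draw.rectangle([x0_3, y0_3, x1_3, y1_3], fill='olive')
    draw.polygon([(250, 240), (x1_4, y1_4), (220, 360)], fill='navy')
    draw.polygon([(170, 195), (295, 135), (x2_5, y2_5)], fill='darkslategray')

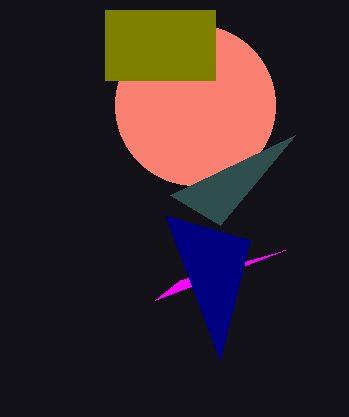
x_1 = 195; y_1 = 105; r_1 = 80; x1_2 = 285; y1_2 = 250; x0_3 = 105; y0_3 = 10; x1_3 = 215; y1_3 = 80; x1_4 = 165; y1_4 = 215; x2_5 = 220; y2_5 = 225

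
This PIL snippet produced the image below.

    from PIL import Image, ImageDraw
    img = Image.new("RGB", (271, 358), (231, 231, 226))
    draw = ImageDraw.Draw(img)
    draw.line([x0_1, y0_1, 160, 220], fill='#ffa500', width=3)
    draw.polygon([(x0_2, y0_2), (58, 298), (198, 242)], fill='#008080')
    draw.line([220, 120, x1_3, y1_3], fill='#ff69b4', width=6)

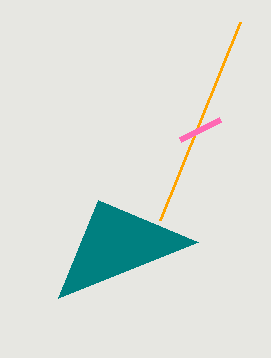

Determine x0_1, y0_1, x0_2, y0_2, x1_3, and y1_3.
x0_1 = 240, y0_1 = 22, x0_2 = 98, y0_2 = 200, x1_3 = 180, y1_3 = 140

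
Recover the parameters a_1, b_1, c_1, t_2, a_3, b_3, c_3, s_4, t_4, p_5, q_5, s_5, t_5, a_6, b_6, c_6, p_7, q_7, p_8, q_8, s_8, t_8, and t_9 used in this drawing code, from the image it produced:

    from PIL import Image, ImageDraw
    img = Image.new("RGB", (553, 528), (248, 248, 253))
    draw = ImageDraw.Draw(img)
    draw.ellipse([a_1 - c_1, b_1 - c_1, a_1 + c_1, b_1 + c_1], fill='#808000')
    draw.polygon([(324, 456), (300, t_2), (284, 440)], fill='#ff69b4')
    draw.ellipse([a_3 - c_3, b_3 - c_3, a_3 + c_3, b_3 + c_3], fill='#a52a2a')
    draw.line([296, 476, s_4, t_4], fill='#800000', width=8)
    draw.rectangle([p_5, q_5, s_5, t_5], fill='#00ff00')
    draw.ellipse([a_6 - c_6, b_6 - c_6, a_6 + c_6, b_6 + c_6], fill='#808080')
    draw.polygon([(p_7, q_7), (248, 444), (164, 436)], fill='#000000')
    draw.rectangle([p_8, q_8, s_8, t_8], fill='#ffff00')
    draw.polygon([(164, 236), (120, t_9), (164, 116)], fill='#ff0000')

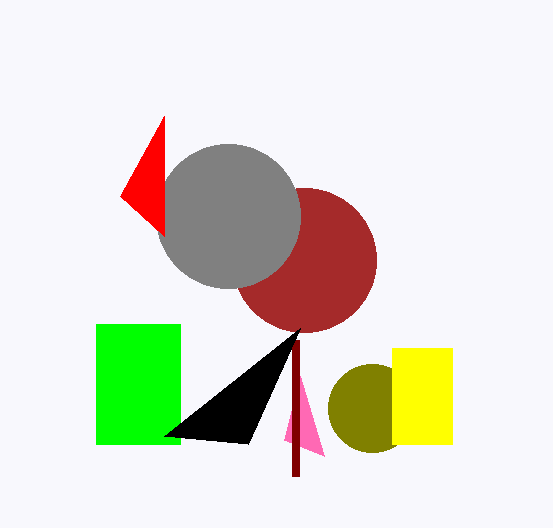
a_1 = 372, b_1 = 408, c_1 = 44, t_2 = 376, a_3 = 304, b_3 = 260, c_3 = 72, s_4 = 296, t_4 = 340, p_5 = 96, q_5 = 324, s_5 = 180, t_5 = 444, a_6 = 228, b_6 = 216, c_6 = 72, p_7 = 300, q_7 = 328, p_8 = 392, q_8 = 348, s_8 = 452, t_8 = 444, t_9 = 196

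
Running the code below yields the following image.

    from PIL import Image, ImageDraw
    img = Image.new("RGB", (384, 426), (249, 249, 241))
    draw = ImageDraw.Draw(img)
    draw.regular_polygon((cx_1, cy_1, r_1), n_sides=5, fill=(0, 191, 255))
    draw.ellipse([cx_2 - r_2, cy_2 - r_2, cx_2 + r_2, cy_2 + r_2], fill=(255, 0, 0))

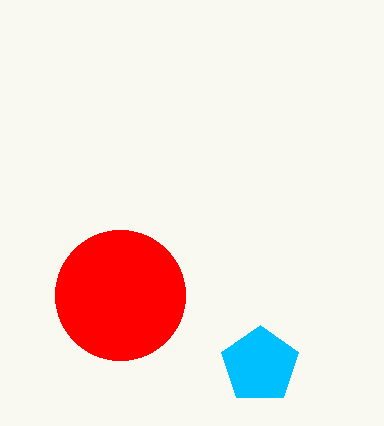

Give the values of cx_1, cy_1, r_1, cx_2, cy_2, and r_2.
cx_1 = 260; cy_1 = 365; r_1 = 40; cx_2 = 120; cy_2 = 295; r_2 = 65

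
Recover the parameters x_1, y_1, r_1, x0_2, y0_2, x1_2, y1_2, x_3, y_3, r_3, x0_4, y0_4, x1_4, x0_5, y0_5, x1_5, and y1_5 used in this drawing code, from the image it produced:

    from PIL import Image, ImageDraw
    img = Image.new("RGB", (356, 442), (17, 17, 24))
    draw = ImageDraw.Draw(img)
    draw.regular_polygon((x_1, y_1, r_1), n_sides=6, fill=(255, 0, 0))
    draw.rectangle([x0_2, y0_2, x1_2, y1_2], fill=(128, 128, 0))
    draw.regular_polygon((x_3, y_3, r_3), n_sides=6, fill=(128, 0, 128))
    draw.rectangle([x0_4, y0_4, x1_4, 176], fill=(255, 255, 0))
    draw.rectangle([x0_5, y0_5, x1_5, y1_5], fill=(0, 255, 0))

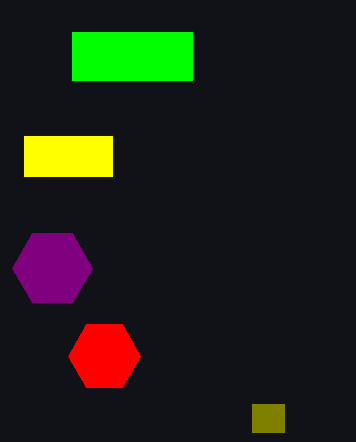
x_1 = 104, y_1 = 356, r_1 = 36, x0_2 = 252, y0_2 = 404, x1_2 = 284, y1_2 = 432, x_3 = 52, y_3 = 268, r_3 = 40, x0_4 = 24, y0_4 = 136, x1_4 = 112, x0_5 = 72, y0_5 = 32, x1_5 = 192, y1_5 = 80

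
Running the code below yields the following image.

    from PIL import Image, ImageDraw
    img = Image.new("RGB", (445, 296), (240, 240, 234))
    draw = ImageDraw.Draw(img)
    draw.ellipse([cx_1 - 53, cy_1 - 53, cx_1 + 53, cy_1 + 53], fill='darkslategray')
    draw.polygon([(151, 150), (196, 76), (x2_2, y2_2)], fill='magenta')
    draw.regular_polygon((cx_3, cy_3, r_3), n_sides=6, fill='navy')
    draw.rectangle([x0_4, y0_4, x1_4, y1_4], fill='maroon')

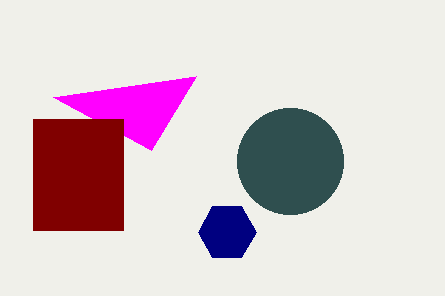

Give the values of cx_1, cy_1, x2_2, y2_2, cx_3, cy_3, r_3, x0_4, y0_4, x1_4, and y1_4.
cx_1 = 290
cy_1 = 161
x2_2 = 53
y2_2 = 97
cx_3 = 227
cy_3 = 232
r_3 = 29
x0_4 = 33
y0_4 = 119
x1_4 = 123
y1_4 = 230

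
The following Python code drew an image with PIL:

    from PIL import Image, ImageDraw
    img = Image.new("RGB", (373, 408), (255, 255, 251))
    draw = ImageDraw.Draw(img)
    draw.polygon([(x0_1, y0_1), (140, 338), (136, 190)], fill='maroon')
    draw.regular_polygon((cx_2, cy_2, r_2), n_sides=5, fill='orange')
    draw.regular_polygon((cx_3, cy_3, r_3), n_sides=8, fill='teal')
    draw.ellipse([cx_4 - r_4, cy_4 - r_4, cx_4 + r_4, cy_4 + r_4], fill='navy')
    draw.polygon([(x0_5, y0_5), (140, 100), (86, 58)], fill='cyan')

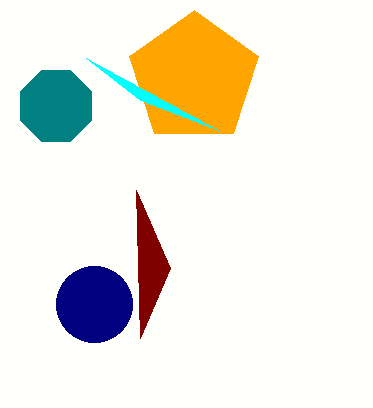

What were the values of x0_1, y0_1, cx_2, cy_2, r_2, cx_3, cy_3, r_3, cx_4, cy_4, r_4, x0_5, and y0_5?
x0_1 = 170
y0_1 = 268
cx_2 = 194
cy_2 = 78
r_2 = 68
cx_3 = 56
cy_3 = 106
r_3 = 38
cx_4 = 94
cy_4 = 304
r_4 = 38
x0_5 = 218
y0_5 = 130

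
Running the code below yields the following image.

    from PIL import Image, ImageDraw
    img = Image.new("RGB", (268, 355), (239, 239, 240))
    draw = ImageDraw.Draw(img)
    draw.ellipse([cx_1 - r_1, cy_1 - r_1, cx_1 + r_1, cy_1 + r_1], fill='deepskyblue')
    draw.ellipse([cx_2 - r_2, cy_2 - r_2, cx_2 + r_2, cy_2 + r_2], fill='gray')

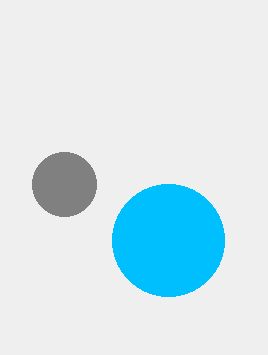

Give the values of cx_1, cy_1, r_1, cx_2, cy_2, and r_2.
cx_1 = 168, cy_1 = 240, r_1 = 56, cx_2 = 64, cy_2 = 184, r_2 = 32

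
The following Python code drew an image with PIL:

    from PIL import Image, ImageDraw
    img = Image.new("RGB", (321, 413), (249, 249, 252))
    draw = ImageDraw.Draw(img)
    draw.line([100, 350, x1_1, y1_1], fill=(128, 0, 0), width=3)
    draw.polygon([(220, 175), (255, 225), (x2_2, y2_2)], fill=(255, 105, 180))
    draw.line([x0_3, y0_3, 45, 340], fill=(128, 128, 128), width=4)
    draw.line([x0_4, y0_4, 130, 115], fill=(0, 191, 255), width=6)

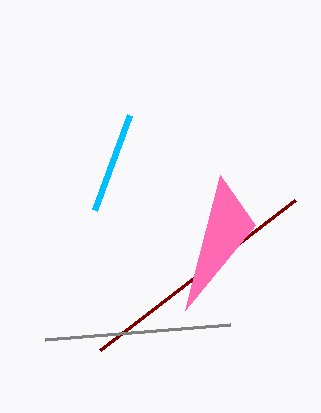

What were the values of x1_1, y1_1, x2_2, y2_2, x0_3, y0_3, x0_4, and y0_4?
x1_1 = 295, y1_1 = 200, x2_2 = 185, y2_2 = 310, x0_3 = 230, y0_3 = 325, x0_4 = 95, y0_4 = 210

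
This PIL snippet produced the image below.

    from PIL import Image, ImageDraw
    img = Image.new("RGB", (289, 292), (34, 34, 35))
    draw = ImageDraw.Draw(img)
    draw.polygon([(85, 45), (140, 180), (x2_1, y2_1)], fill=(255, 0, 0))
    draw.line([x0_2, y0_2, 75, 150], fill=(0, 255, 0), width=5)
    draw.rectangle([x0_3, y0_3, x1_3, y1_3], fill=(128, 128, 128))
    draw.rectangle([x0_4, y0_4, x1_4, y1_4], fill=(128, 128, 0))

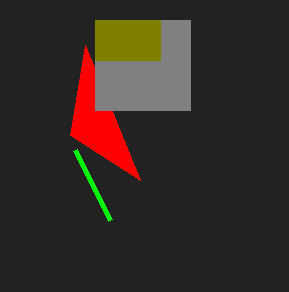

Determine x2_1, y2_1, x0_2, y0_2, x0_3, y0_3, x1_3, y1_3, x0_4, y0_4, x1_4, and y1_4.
x2_1 = 70, y2_1 = 135, x0_2 = 110, y0_2 = 220, x0_3 = 95, y0_3 = 20, x1_3 = 190, y1_3 = 110, x0_4 = 95, y0_4 = 20, x1_4 = 160, y1_4 = 60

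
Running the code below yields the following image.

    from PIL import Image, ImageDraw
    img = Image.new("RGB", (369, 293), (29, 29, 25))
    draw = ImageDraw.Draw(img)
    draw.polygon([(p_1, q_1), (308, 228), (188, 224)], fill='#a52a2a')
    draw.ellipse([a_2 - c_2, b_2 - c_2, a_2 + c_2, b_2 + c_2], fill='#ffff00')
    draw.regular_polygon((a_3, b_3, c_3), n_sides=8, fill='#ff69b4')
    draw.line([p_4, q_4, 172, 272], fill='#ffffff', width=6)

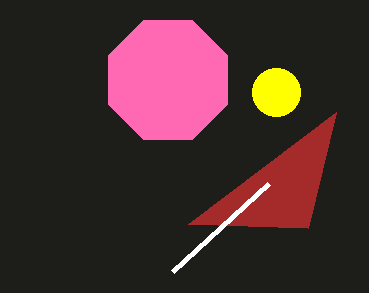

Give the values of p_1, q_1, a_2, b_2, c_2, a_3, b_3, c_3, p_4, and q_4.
p_1 = 336, q_1 = 112, a_2 = 276, b_2 = 92, c_2 = 24, a_3 = 168, b_3 = 80, c_3 = 64, p_4 = 268, q_4 = 184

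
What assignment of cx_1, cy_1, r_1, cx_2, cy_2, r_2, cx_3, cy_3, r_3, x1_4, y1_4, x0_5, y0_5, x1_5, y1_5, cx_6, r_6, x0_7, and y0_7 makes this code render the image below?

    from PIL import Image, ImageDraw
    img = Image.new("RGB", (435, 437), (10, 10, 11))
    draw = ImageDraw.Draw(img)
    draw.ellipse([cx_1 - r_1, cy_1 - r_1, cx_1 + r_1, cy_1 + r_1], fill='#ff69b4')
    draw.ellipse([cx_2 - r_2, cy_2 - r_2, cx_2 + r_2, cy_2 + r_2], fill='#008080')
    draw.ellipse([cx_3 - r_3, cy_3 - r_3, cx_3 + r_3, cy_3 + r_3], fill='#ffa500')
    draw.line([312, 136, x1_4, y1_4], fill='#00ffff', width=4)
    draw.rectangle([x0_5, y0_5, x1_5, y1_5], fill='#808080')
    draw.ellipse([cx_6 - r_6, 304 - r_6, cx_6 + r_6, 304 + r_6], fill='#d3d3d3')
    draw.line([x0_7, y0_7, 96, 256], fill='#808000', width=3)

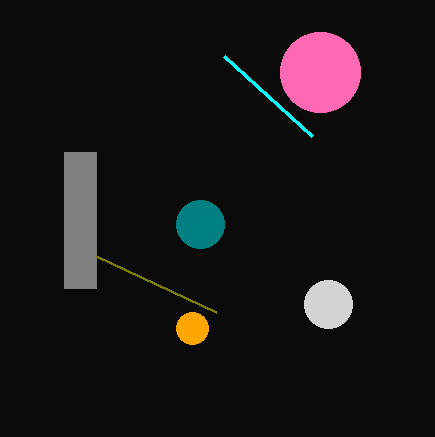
cx_1 = 320, cy_1 = 72, r_1 = 40, cx_2 = 200, cy_2 = 224, r_2 = 24, cx_3 = 192, cy_3 = 328, r_3 = 16, x1_4 = 224, y1_4 = 56, x0_5 = 64, y0_5 = 152, x1_5 = 96, y1_5 = 288, cx_6 = 328, r_6 = 24, x0_7 = 216, y0_7 = 312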